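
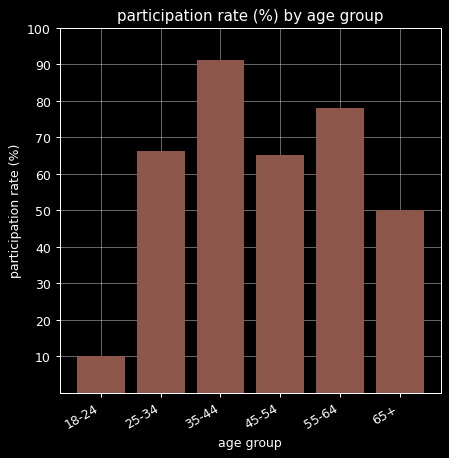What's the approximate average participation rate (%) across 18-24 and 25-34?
≈ 40

(10 + 70) / 2 ≈ 40.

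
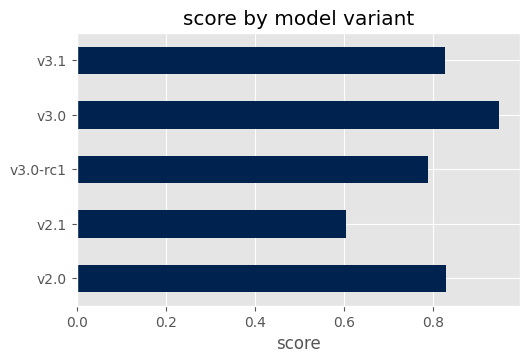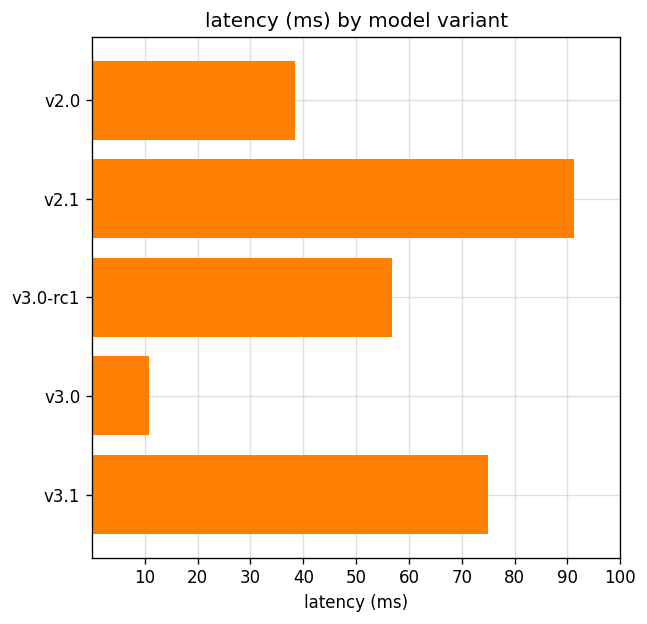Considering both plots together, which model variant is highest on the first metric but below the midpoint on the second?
Chart 2 median latency (ms) ≈ 60; below-median model variants: v2.0, v3.0. Among those, v3.0 has the highest score (≈ 0.9).

v3.0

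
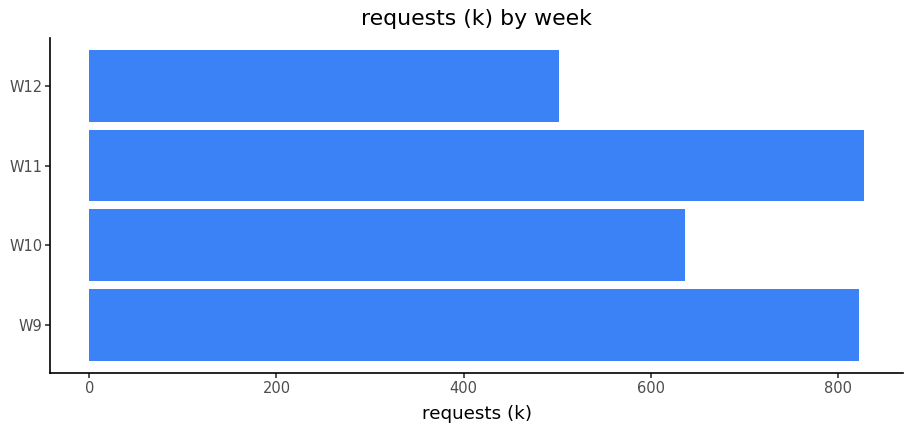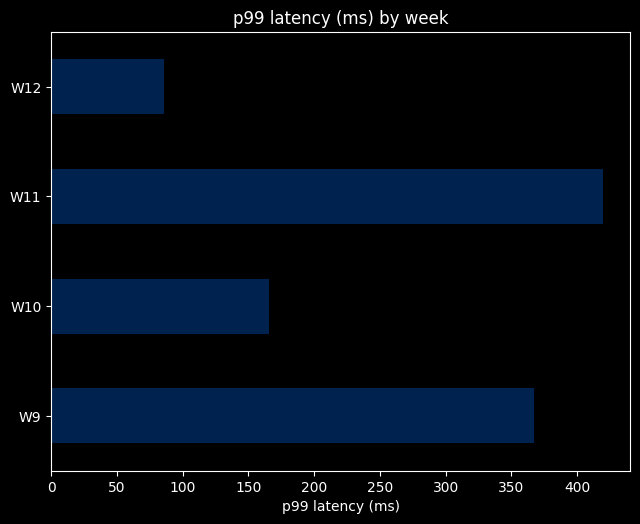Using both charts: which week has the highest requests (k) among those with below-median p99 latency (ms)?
Chart 2 median p99 latency (ms) ≈ 250; below-median weeks: W10, W12. Among those, W10 has the highest requests (k) (≈ 600).

W10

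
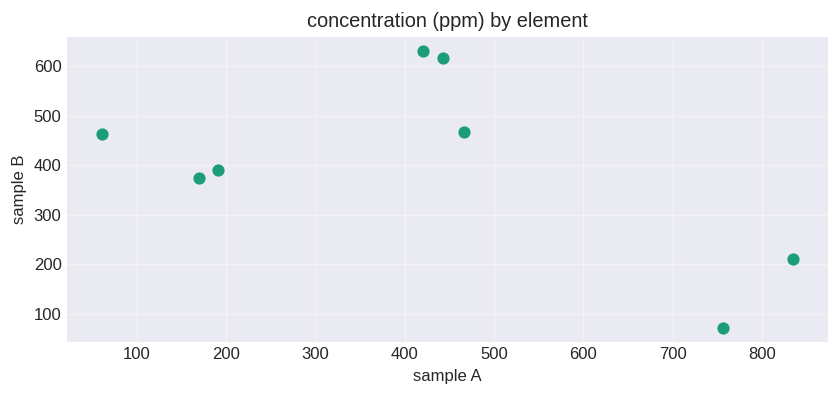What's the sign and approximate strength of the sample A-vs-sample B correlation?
Points are negatively correlated; moderate (|r| ≈ 0.5).

negative, moderate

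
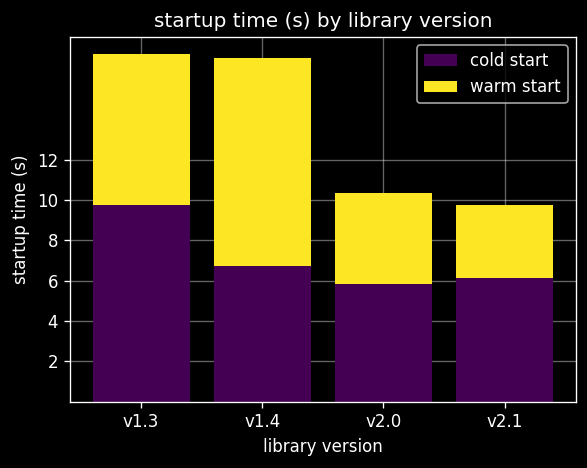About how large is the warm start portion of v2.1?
≈ 4

warm start top ≈ 10, bottom ≈ 6; segment ≈ 4.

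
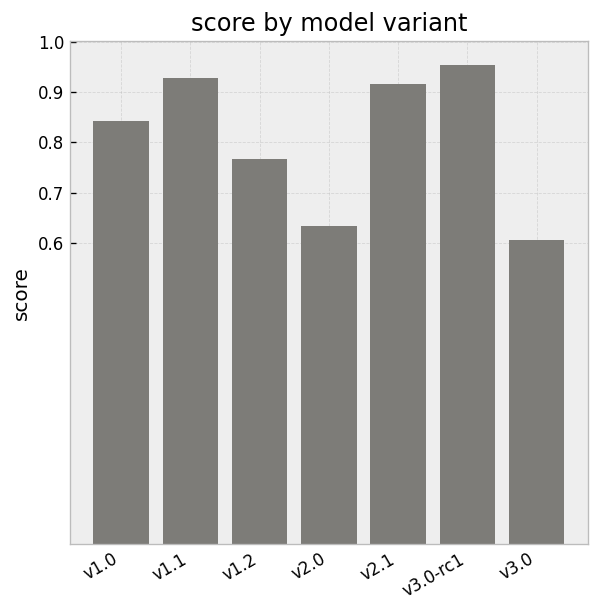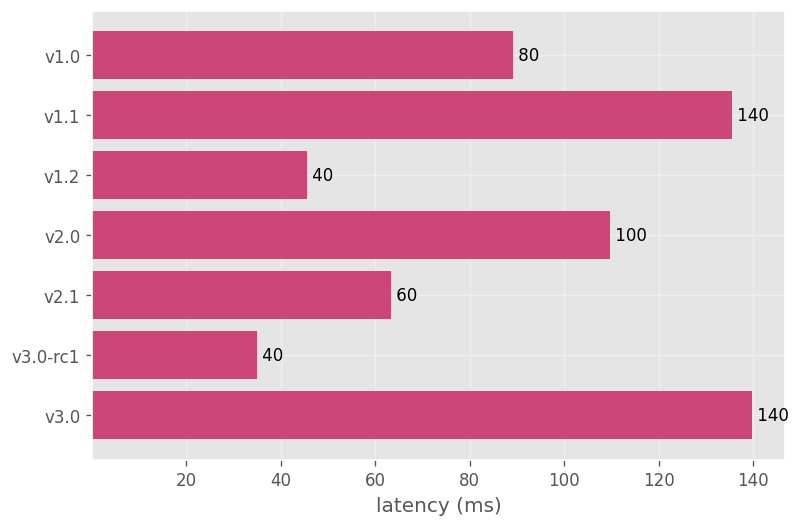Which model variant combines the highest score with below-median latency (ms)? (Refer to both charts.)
Chart 2 median latency (ms) ≈ 80; below-median model variants: v1.2, v2.1, v3.0-rc1. Among those, v3.0-rc1 has the highest score (≈ 1).

v3.0-rc1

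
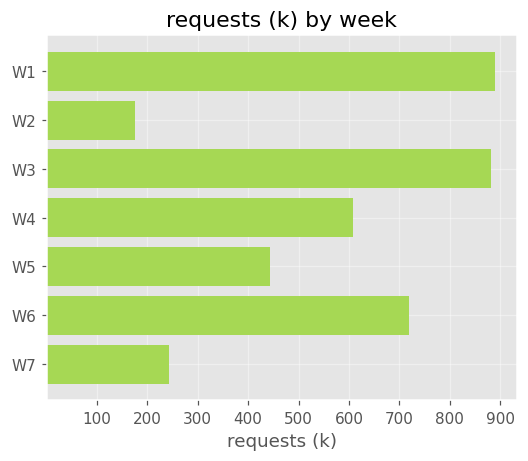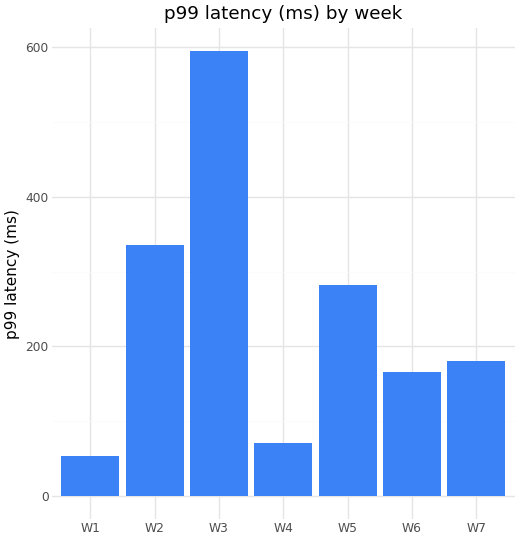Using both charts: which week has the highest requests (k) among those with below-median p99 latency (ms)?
Chart 2 median p99 latency (ms) ≈ 200; below-median weeks: W1, W4, W6. Among those, W1 has the highest requests (k) (≈ 900).

W1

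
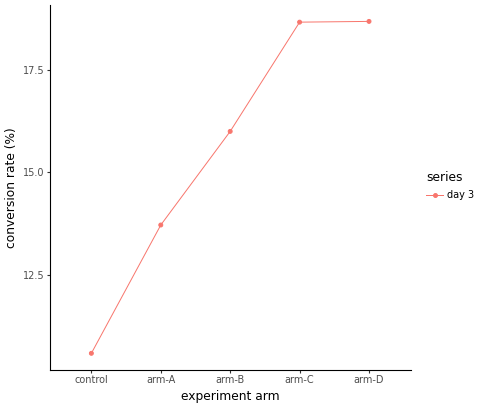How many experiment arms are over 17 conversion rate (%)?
2

Above 17: arm-C, arm-D.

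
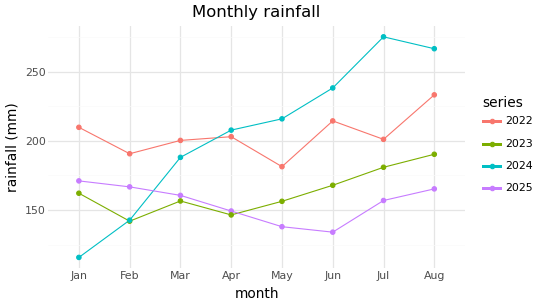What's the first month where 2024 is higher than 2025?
Mar

Feb: 2024 ≈ 140 vs 2025 ≈ 160 (not yet); Mar: 2024 ≈ 180 vs 2025 ≈ 160 (first crossover).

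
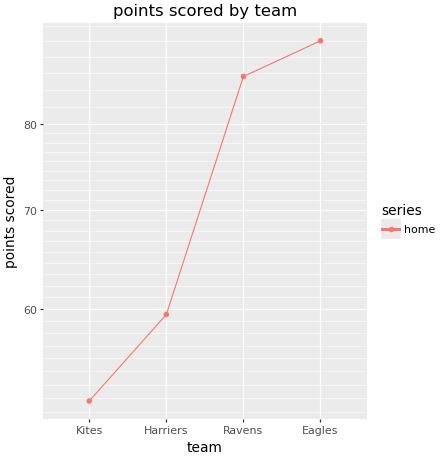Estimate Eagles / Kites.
Eagles ≈ 90, Kites ≈ 50; 90/50 ≈ 1.8.

≈ 1.8×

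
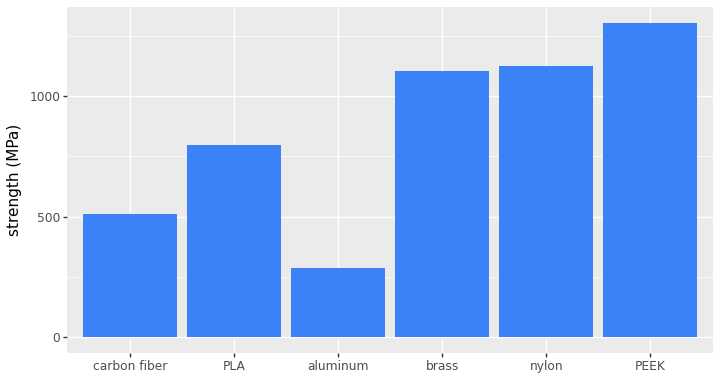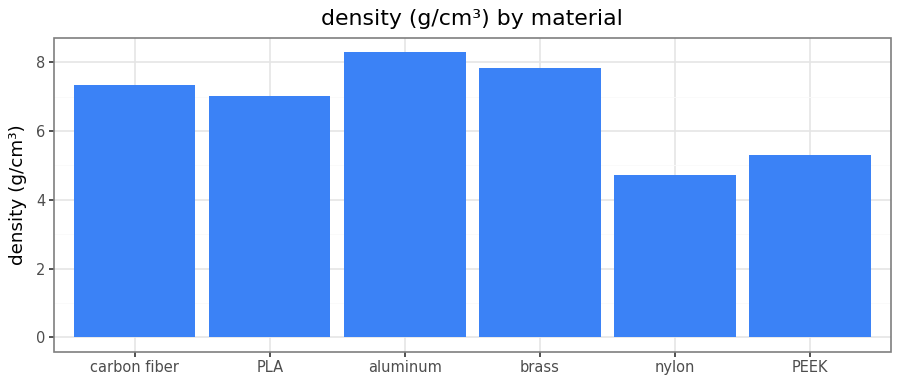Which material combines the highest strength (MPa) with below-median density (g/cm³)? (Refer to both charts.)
Chart 2 median density (g/cm³) ≈ 7; below-median materials: PLA, nylon, PEEK. Among those, PEEK has the highest strength (MPa) (≈ 1400).

PEEK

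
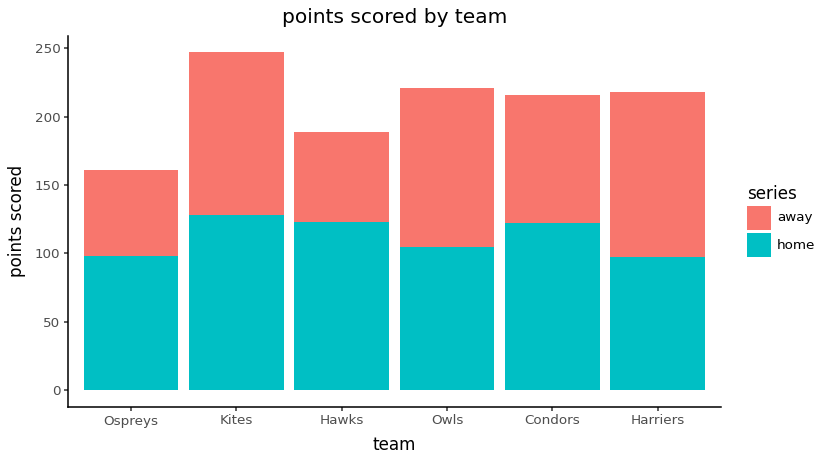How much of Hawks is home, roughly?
home top ≈ 125, bottom ≈ 0; segment ≈ 125.

≈ 125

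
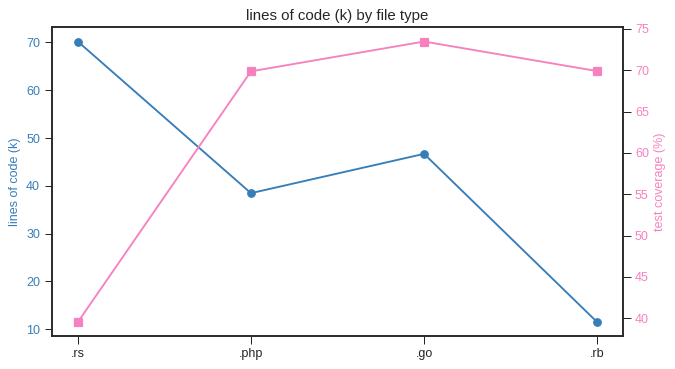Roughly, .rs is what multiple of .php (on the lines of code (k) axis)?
≈ 1.75×

.rs ≈ 70, .php ≈ 40; 70/40 ≈ 1.75.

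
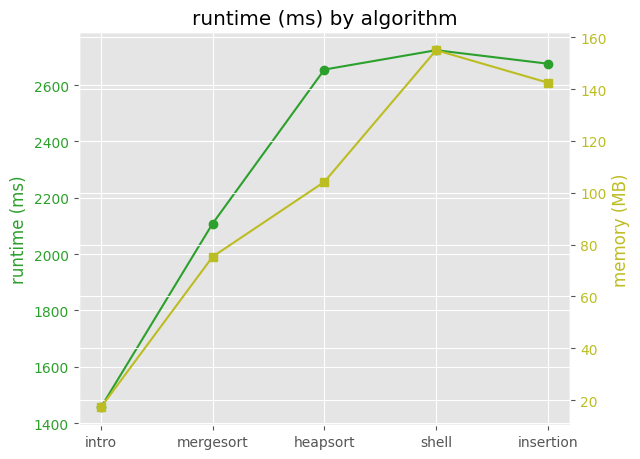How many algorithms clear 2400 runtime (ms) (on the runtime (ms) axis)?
Above 2400: heapsort, shell, insertion.

3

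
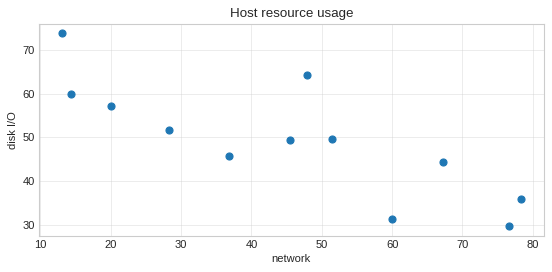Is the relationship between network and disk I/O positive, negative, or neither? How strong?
negative, strong

Points are negatively correlated; strong (|r| ≈ 0.8).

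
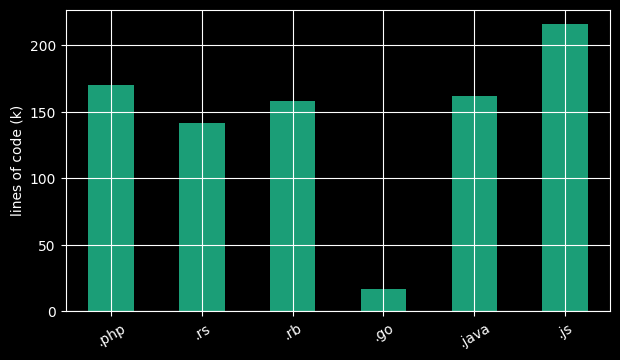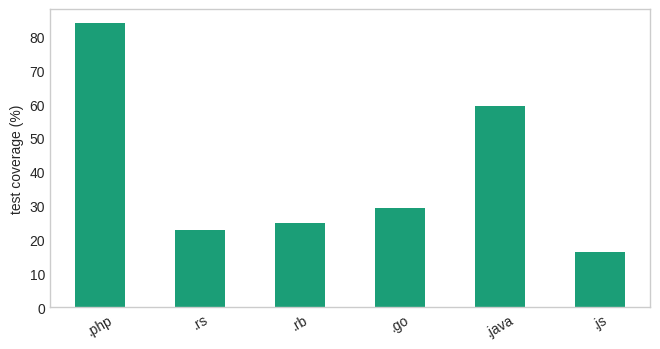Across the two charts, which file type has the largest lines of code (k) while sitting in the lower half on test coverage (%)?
.js

Chart 2 median test coverage (%) ≈ 30; below-median file types: .rs, .rb, .js. Among those, .js has the highest lines of code (k) (≈ 220).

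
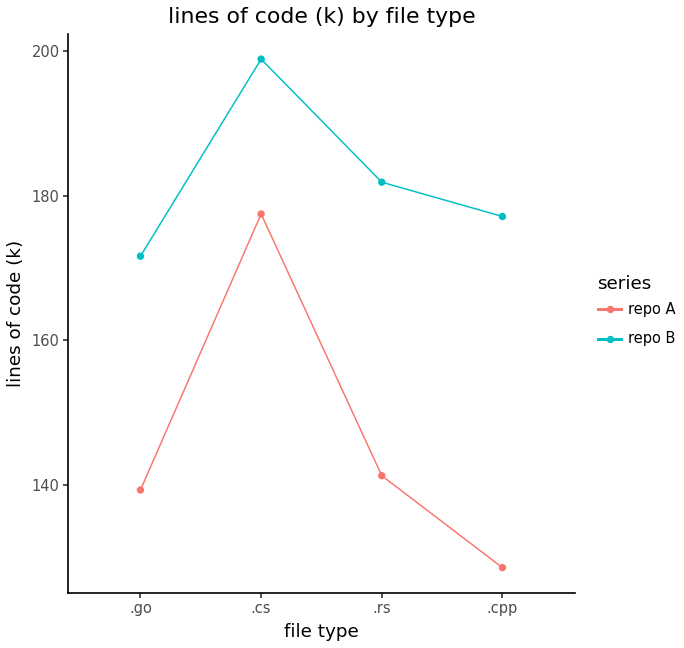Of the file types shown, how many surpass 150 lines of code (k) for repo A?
1

Above 150: .cs.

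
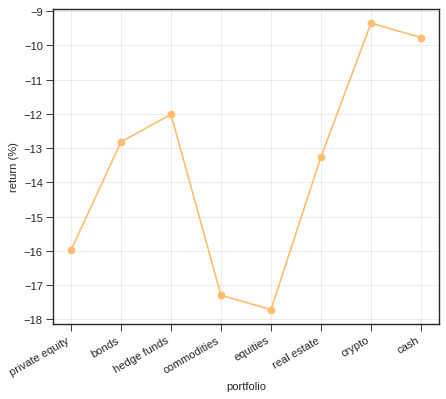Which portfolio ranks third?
Top 4: crypto ≈ -9, cash ≈ -10, hedge funds ≈ -12, bonds ≈ -13.

hedge funds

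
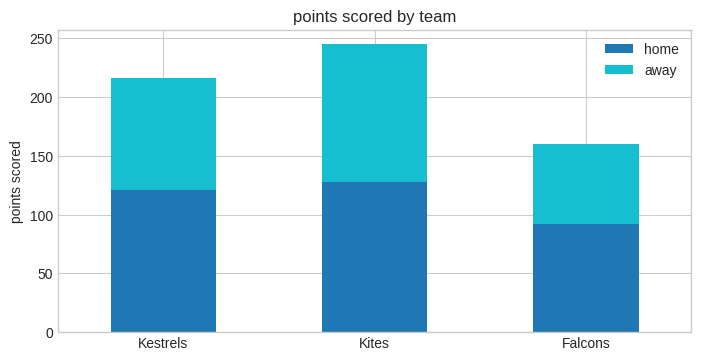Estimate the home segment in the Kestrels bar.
≈ 125

home top ≈ 125, bottom ≈ 0; segment ≈ 125.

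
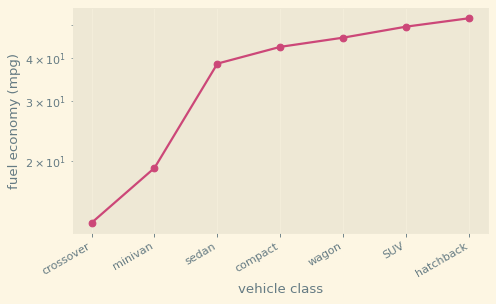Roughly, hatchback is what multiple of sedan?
hatchback ≈ 50, sedan ≈ 40; 50/40 ≈ 1.25.

≈ 1.25×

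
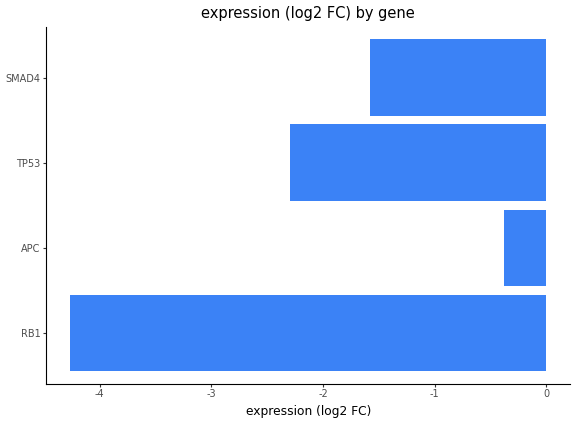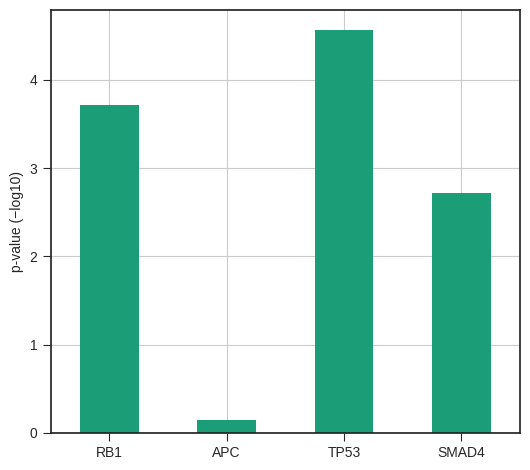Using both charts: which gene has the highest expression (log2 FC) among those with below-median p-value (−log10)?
Chart 2 median p-value (−log10) ≈ 3; below-median genes: APC, SMAD4. Among those, APC has the highest expression (log2 FC) (≈ 0).

APC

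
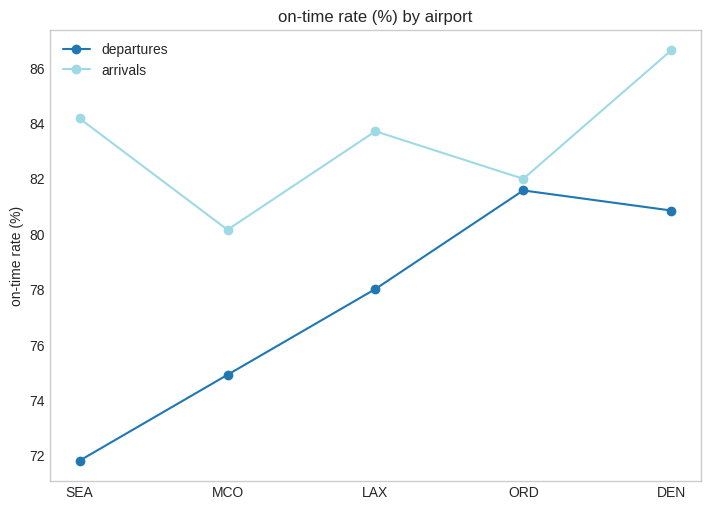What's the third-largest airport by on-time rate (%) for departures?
LAX

Top 4 for departures: ORD ≈ 82, DEN ≈ 80, LAX ≈ 78, MCO ≈ 74.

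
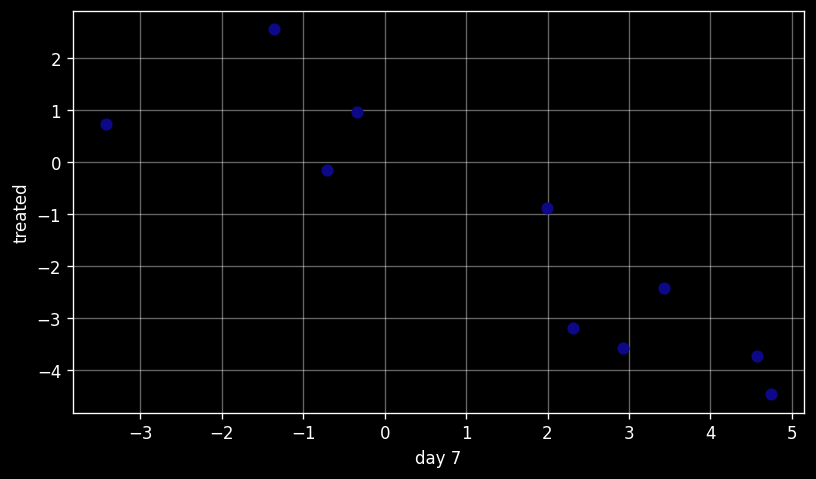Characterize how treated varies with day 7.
Points are negatively correlated; strong (|r| ≈ 0.9).

negative, strong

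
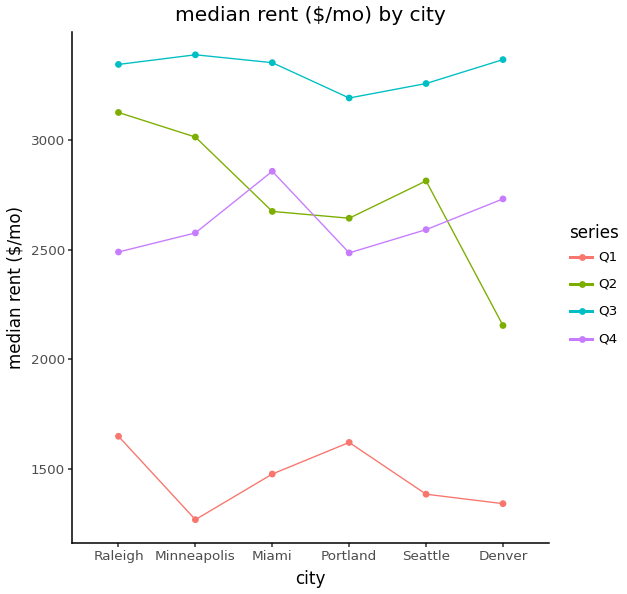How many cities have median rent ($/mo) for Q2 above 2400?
Above 2400: Raleigh, Minneapolis, Miami, Portland, Seattle.

5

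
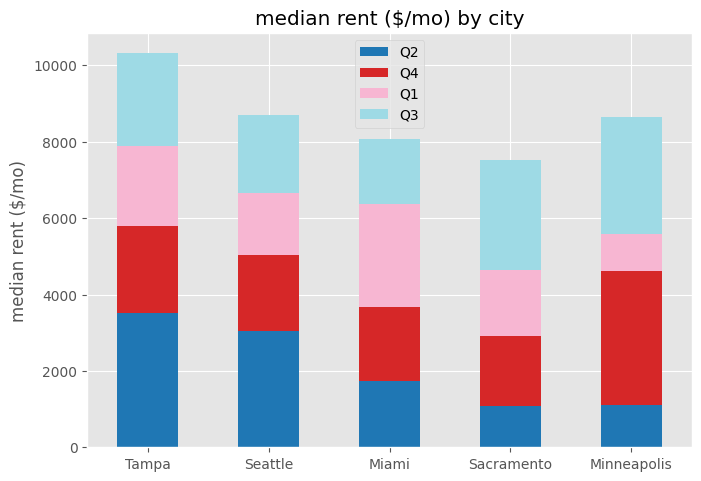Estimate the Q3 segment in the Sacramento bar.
Q3 top ≈ 8000, bottom ≈ 5000; segment ≈ 3000.

≈ 3000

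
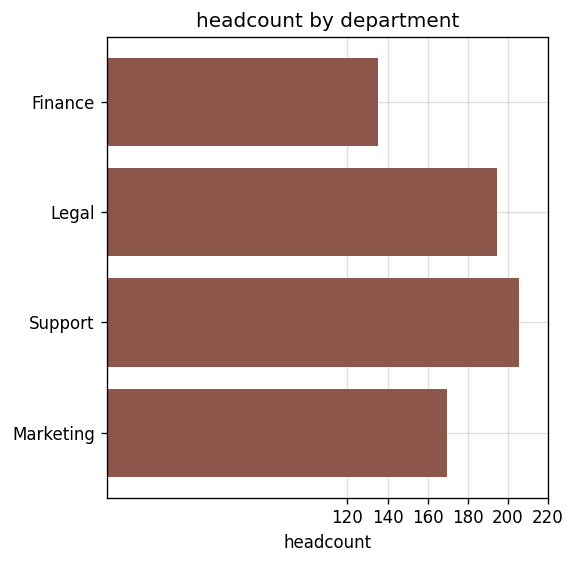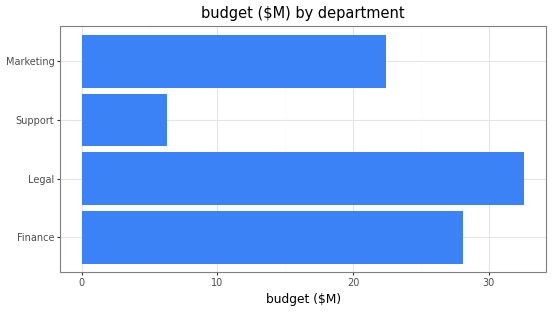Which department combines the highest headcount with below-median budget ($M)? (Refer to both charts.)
Chart 2 median budget ($M) ≈ 25; below-median departments: Support, Marketing. Among those, Support has the highest headcount (≈ 200).

Support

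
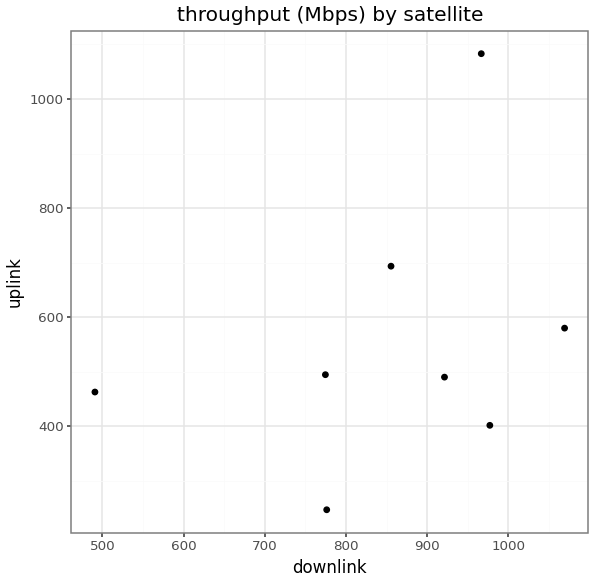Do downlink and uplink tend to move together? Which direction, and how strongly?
positive, weak

Points are positively correlated; weak (|r| ≈ 0.3).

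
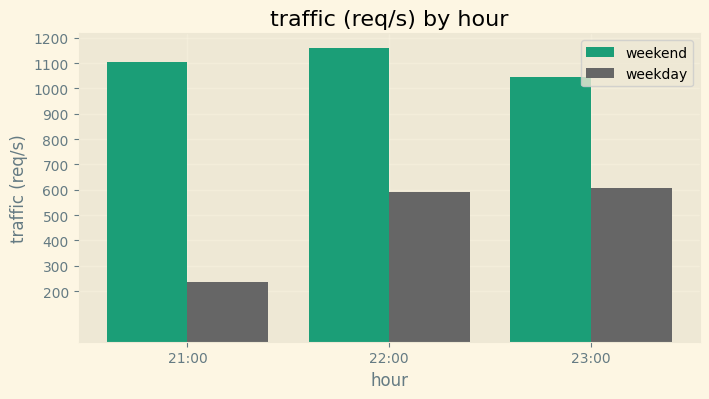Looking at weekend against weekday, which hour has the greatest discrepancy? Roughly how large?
21:00: weekend ≈ 1100, weekday ≈ 200 → gap ≈ 900. Next-largest (22:00) is only ≈ 600.

21:00, ≈ 900 req/s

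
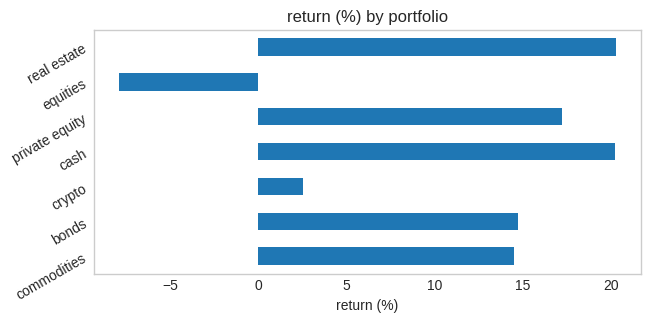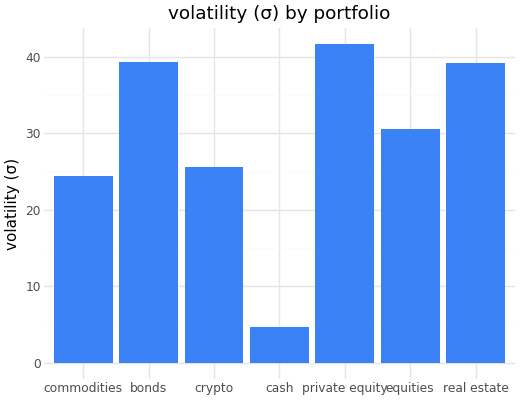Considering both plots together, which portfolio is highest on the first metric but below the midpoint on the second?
Chart 2 median volatility (σ) ≈ 30; below-median portfolios: commodities, crypto, cash. Among those, cash has the highest return (%) (≈ 20).

cash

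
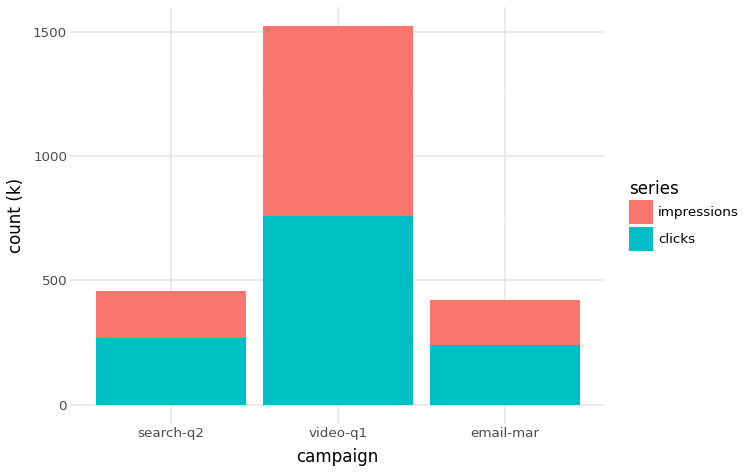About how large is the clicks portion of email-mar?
≈ 200

clicks top ≈ 200, bottom ≈ 0; segment ≈ 200.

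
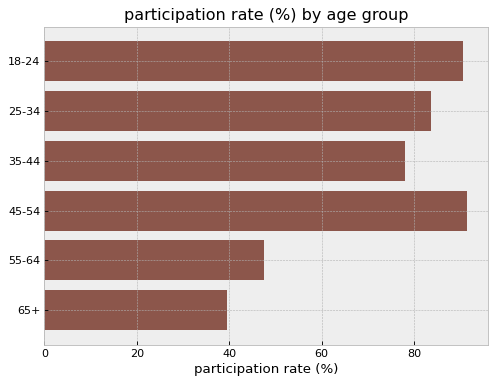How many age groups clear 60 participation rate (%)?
4

Above 60: 18-24, 25-34, 35-44, 45-54.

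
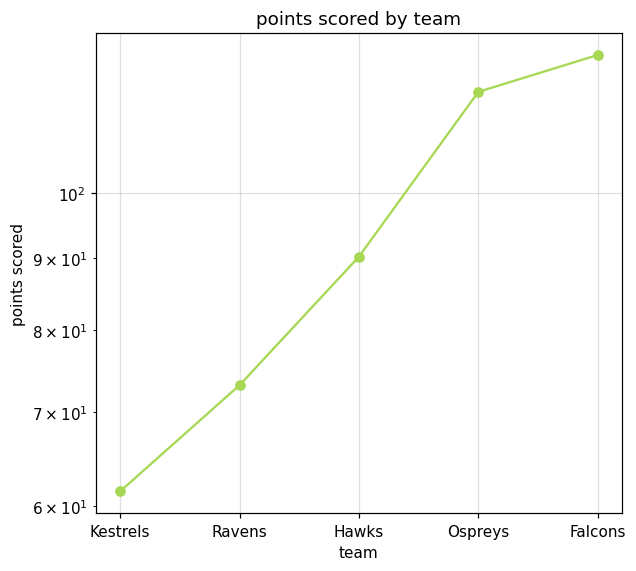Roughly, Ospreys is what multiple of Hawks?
Ospreys ≈ 120, Hawks ≈ 90; 120/90 ≈ 1.33.

≈ 1.33×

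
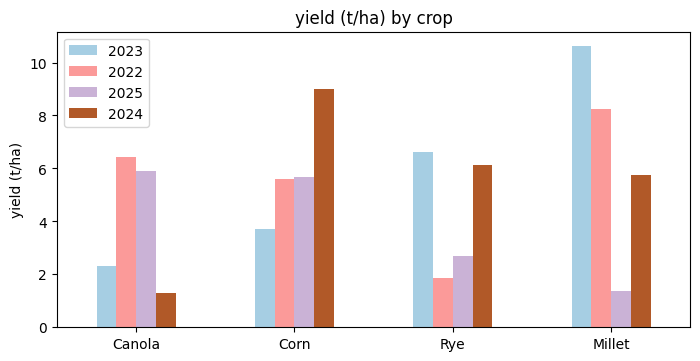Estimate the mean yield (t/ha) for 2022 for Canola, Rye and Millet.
≈ 5

(6 + 2 + 8) / 3 ≈ 5.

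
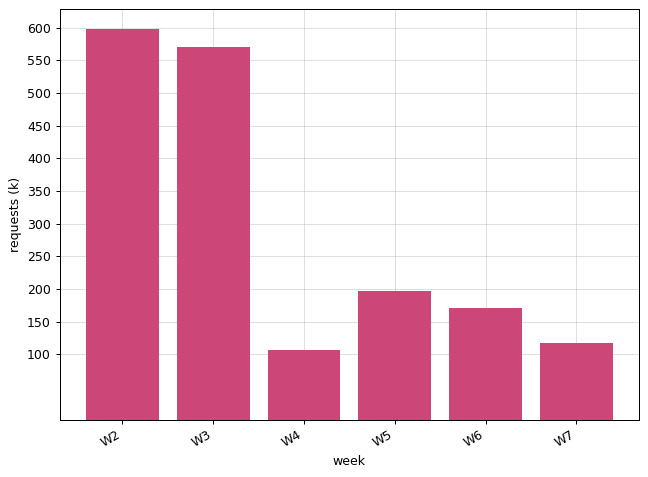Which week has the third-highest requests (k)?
Top 4: W2 ≈ 600, W3 ≈ 550, W5 ≈ 200, W6 ≈ 150.

W5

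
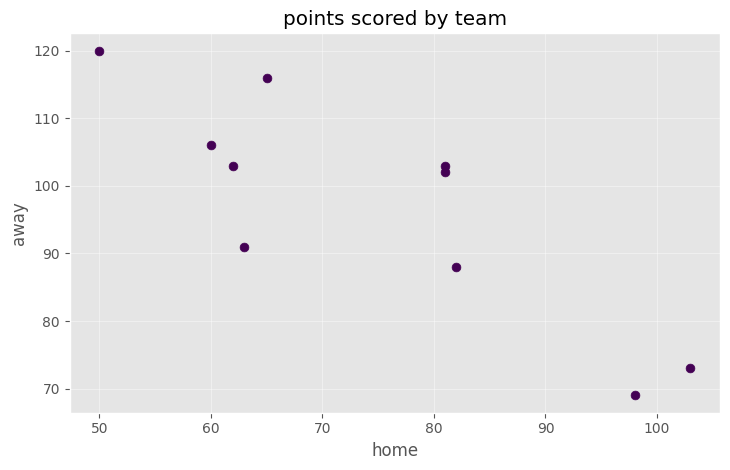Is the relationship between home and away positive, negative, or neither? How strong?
negative, strong

Points are negatively correlated; strong (|r| ≈ 0.8).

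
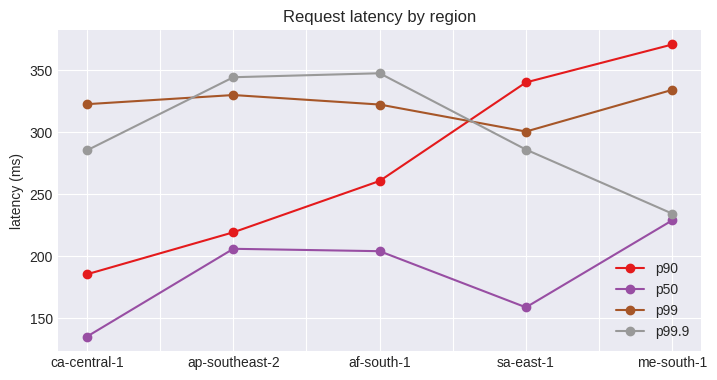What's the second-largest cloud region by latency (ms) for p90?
sa-east-1

Top 3 for p90: me-south-1 ≈ 380, sa-east-1 ≈ 340, af-south-1 ≈ 260.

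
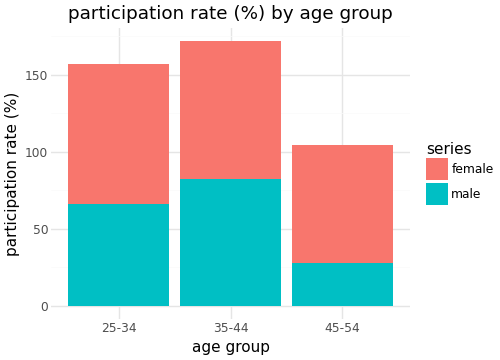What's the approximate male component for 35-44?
≈ 80

male top ≈ 80, bottom ≈ 0; segment ≈ 80.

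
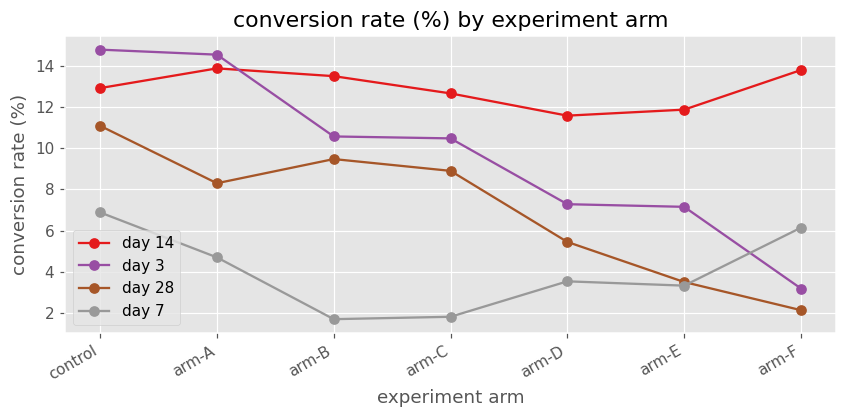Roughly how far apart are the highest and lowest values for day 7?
Max control ≈ 6, min arm-B ≈ 2; range ≈ 4.

≈ 4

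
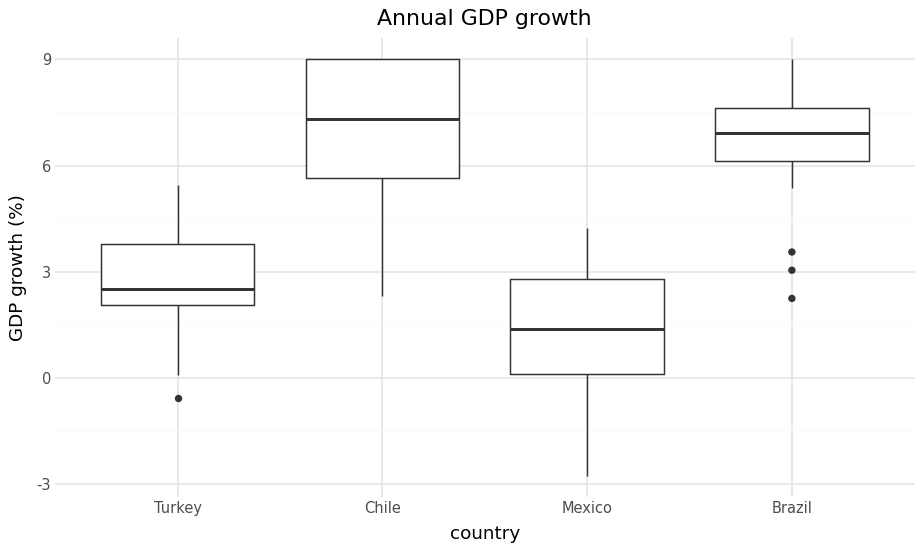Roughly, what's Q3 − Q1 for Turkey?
Q3 ≈ 4, Q1 ≈ 2; IQR ≈ 2.

≈ 2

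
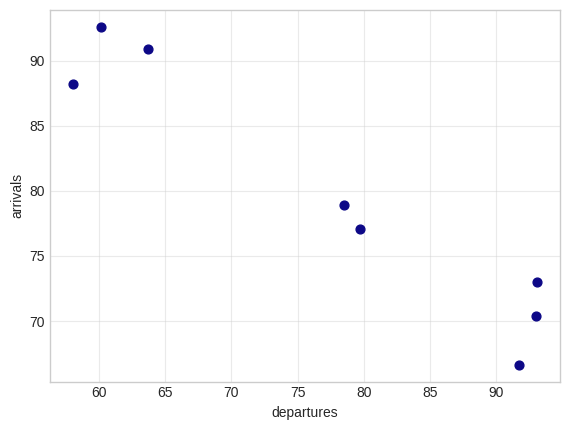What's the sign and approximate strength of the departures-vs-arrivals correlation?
negative, strong

Points are negatively correlated; strong (|r| ≈ 1.0).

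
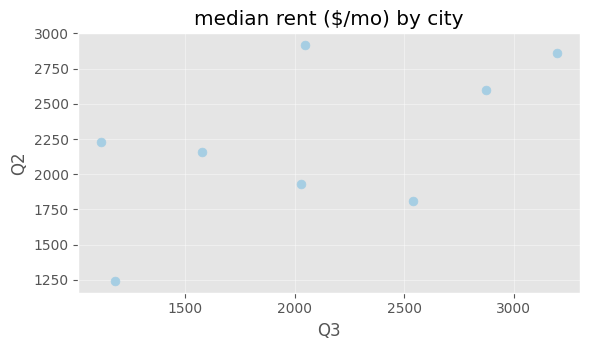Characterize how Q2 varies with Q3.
Points are positively correlated; moderate (|r| ≈ 0.6).

positive, moderate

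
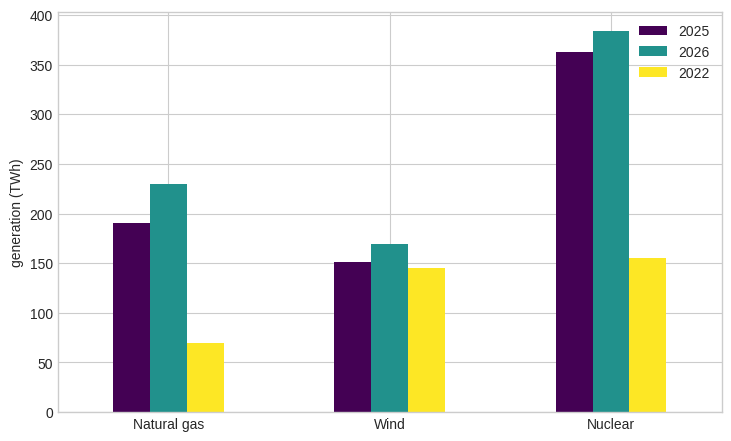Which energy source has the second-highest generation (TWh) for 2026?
Natural gas

Top 3 for 2026: Nuclear ≈ 400, Natural gas ≈ 250, Wind ≈ 150.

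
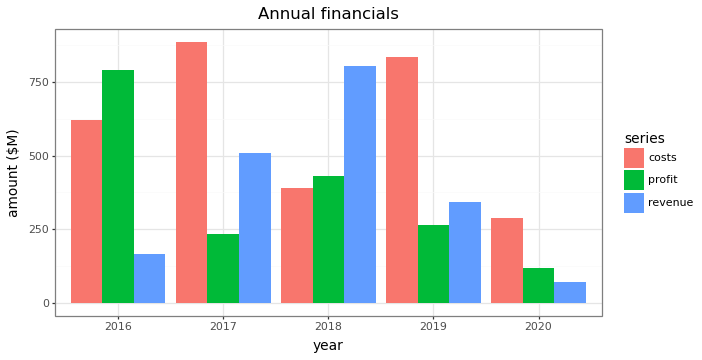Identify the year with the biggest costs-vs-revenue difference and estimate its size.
2019: costs ≈ 800, revenue ≈ 300 → gap ≈ 500. Next-largest (2016) is only ≈ 400.

2019, ≈ 500 $M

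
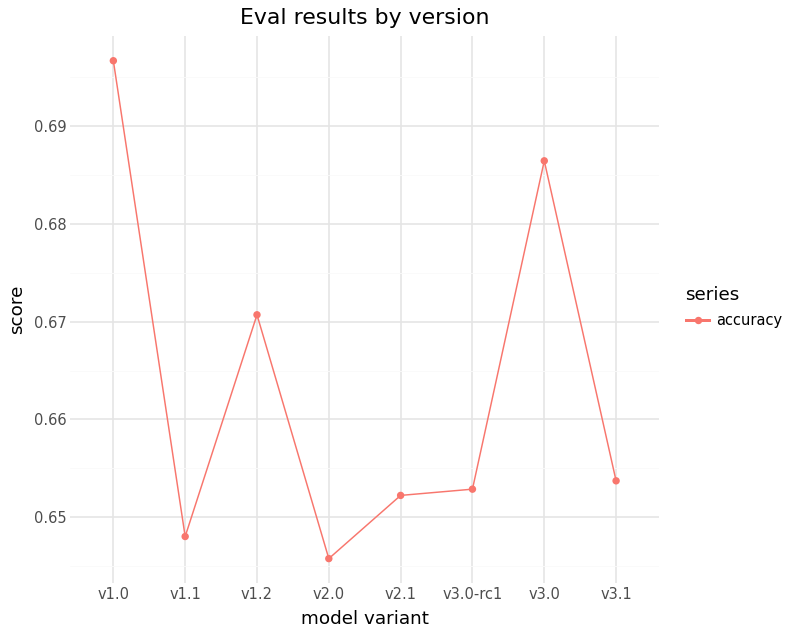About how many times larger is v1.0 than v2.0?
≈ 1.08×

v1.0 ≈ 0.70, v2.0 ≈ 0.65; 0.70/0.65 ≈ 1.08.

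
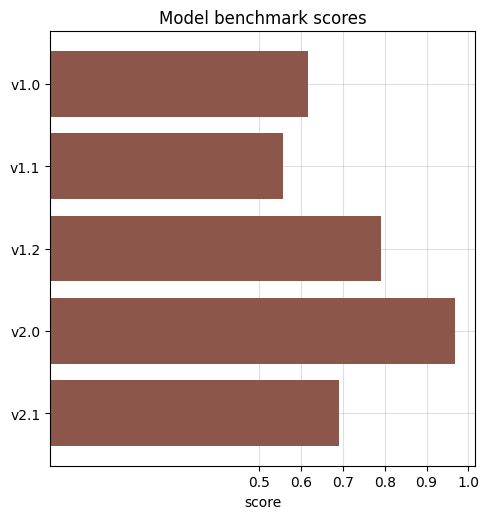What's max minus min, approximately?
Max v2.0 ≈ 1.0, min v1.1 ≈ 0.6; range ≈ 0.4.

≈ 0.4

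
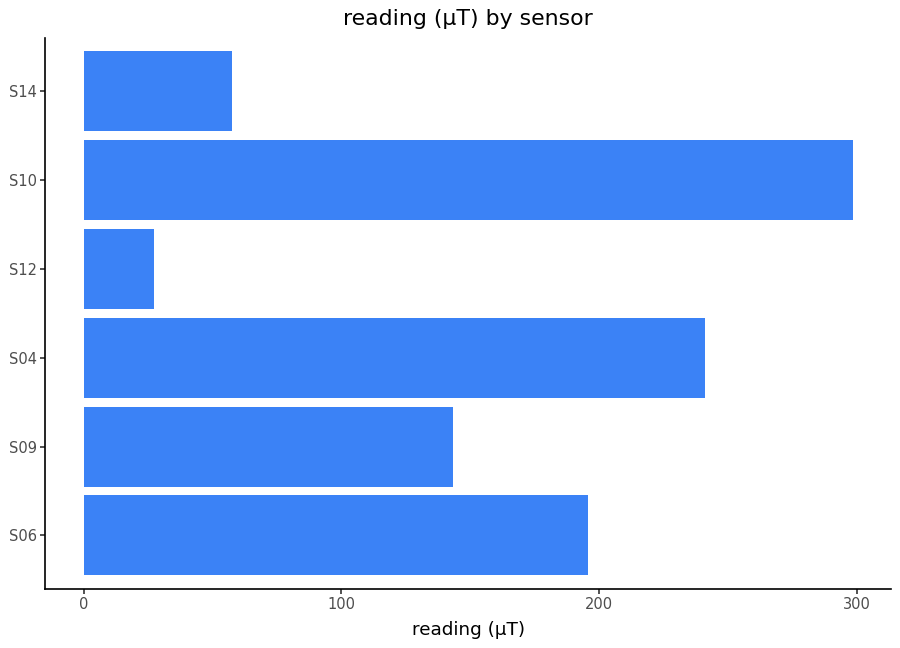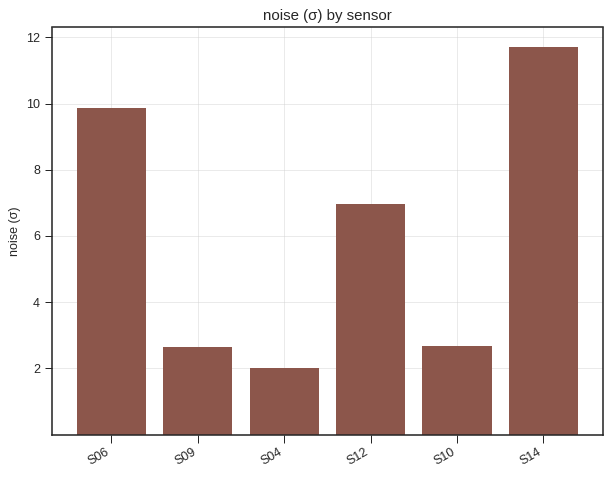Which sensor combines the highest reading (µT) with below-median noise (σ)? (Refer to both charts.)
Chart 2 median noise (σ) ≈ 4; below-median sensors: S09, S04, S10. Among those, S10 has the highest reading (µT) (≈ 300).

S10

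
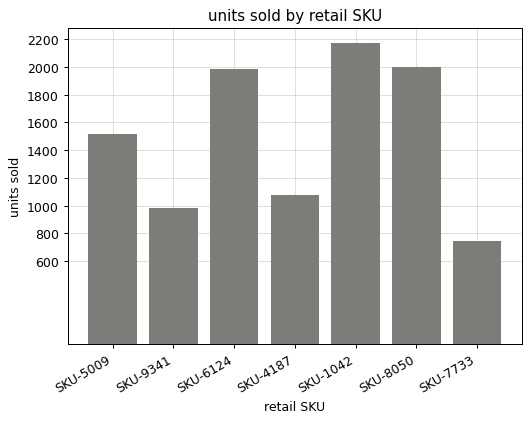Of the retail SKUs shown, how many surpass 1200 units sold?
4

Above 1200: SKU-5009, SKU-6124, SKU-1042, SKU-8050.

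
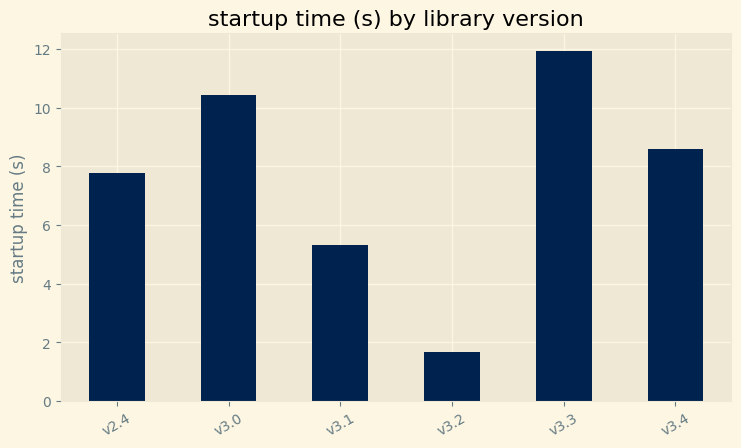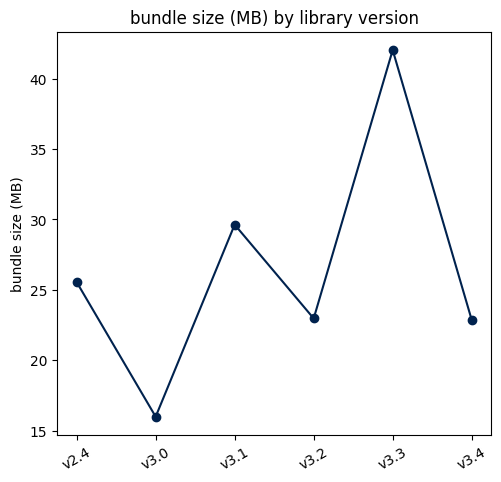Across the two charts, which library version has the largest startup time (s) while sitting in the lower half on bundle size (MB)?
v3.0

Chart 2 median bundle size (MB) ≈ 25; below-median library versions: v3.0, v3.2, v3.4. Among those, v3.0 has the highest startup time (s) (≈ 10).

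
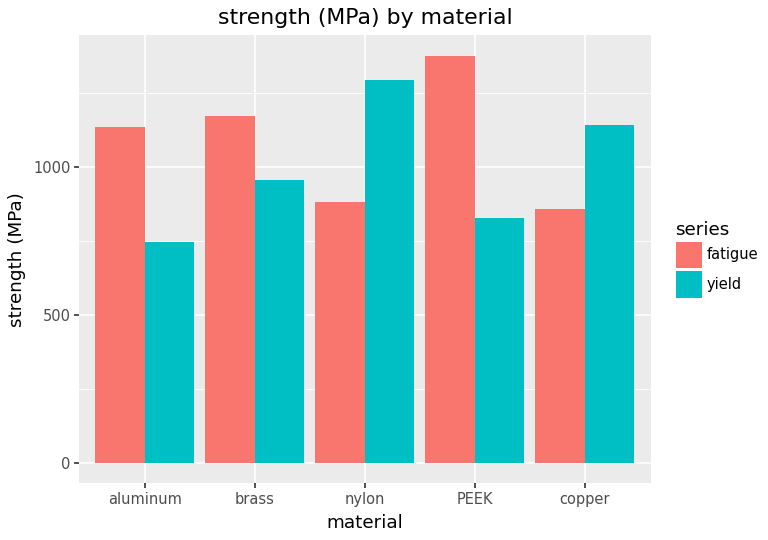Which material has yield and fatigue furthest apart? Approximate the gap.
PEEK, ≈ 600 MPa

PEEK: yield ≈ 800, fatigue ≈ 1400 → gap ≈ 600. Next-largest (nylon) is only ≈ 400.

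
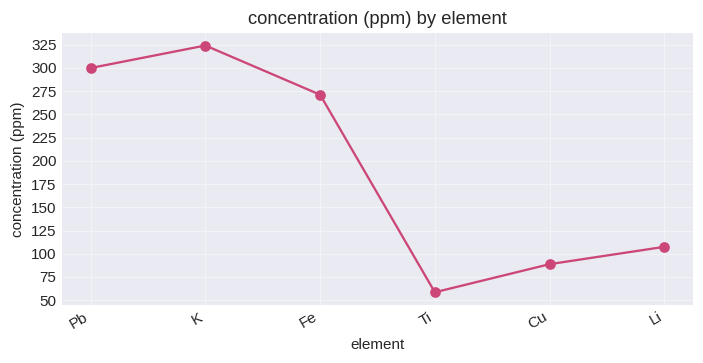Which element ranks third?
Fe

Top 4: K ≈ 325, Pb ≈ 300, Fe ≈ 275, Li ≈ 100.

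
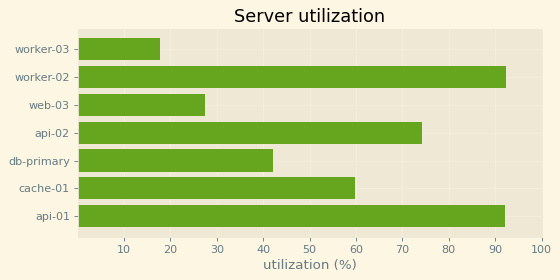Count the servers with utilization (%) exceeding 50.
4

Above 50: worker-02, api-02, cache-01, api-01.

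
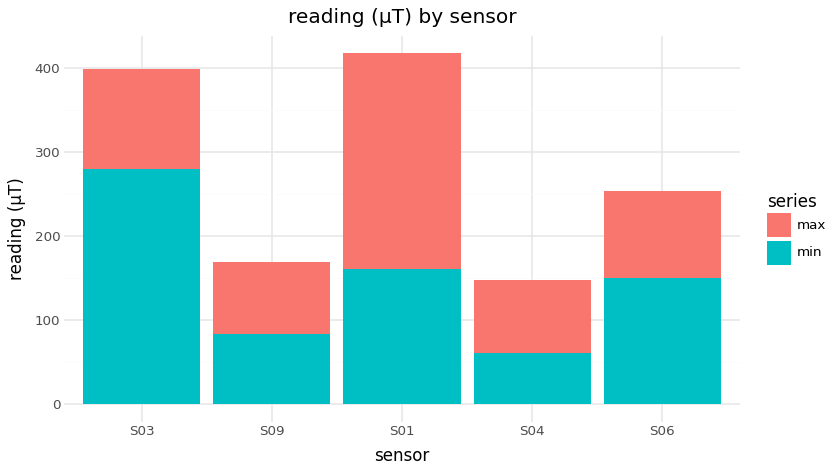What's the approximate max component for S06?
≈ 100

max top ≈ 250, bottom ≈ 150; segment ≈ 100.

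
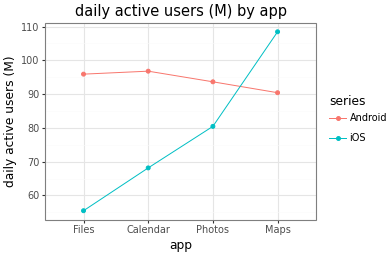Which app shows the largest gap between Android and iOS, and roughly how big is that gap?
Files, ≈ 40 M

Files: Android ≈ 95, iOS ≈ 55 → gap ≈ 40. Next-largest (Calendar) is only ≈ 25.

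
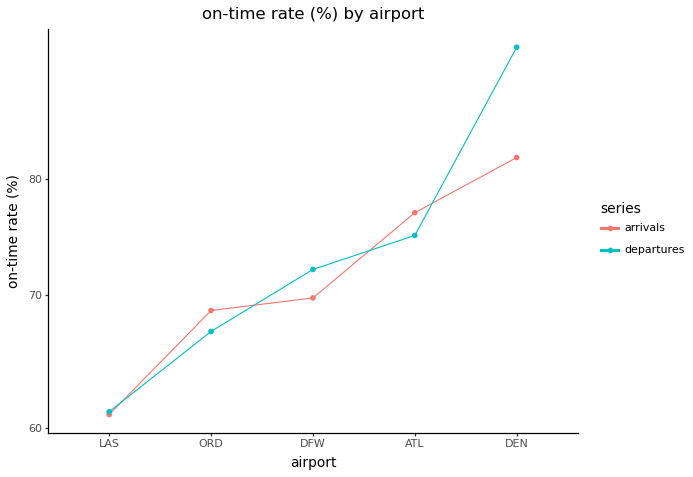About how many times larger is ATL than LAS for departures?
ATL ≈ 75, LAS ≈ 60; 75/60 ≈ 1.25.

≈ 1.25×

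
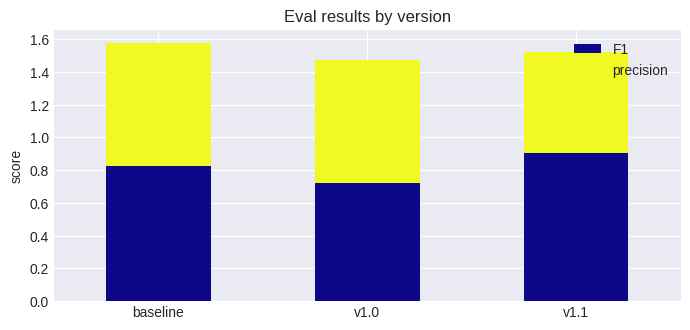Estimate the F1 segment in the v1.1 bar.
≈ 1.0

F1 top ≈ 1.0, bottom ≈ 0.0; segment ≈ 1.0.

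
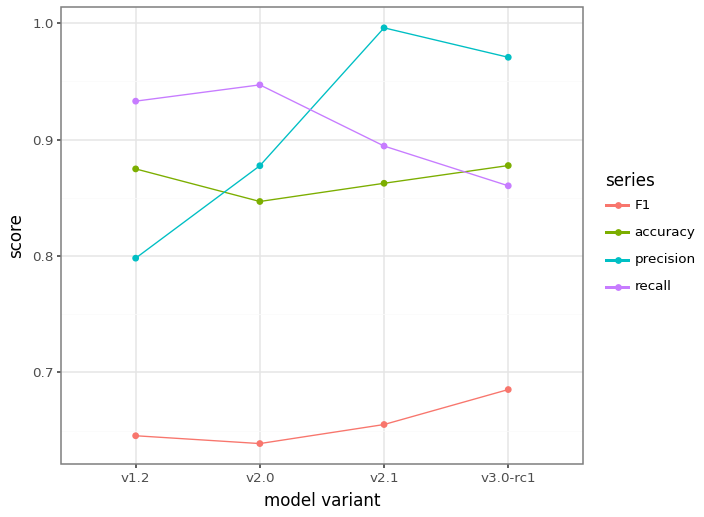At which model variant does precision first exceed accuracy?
v2.0

v1.2: precision ≈ 0.80 vs accuracy ≈ 0.85 (not yet); v2.0: precision ≈ 0.90 vs accuracy ≈ 0.85 (first crossover).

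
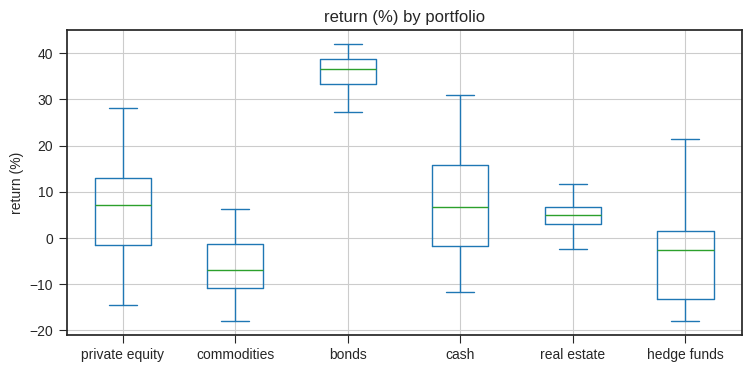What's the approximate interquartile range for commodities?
≈ 10

Q3 ≈ 0, Q1 ≈ -10; IQR ≈ 10.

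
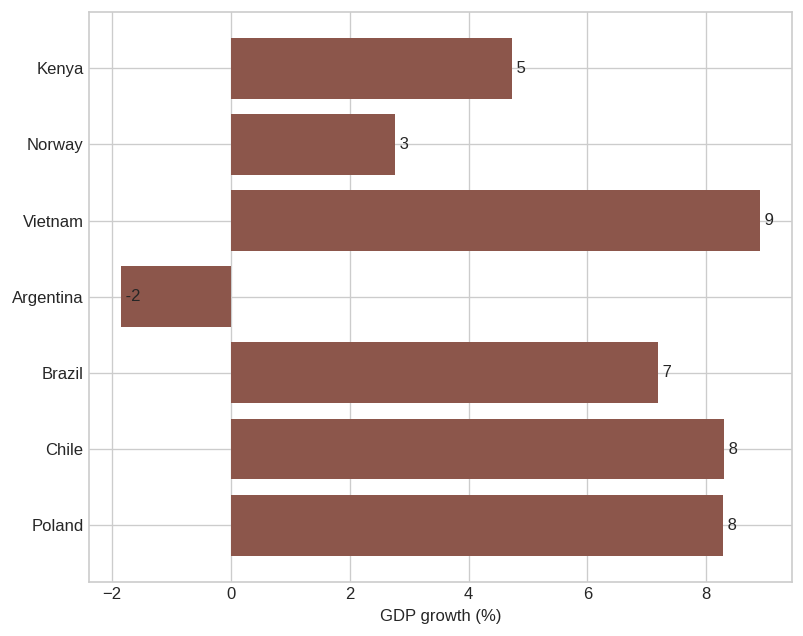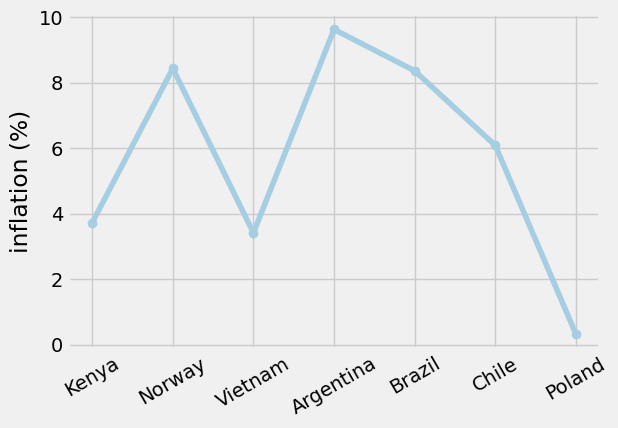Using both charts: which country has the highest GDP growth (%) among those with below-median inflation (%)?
Chart 2 median inflation (%) ≈ 6; below-median countries: Kenya, Vietnam, Poland. Among those, Vietnam has the highest GDP growth (%) (≈ 9).

Vietnam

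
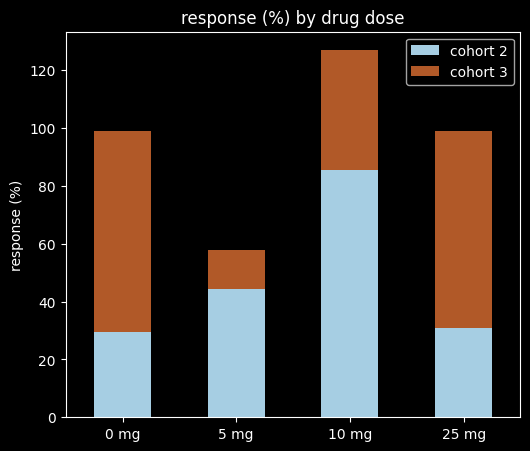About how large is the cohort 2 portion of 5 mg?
≈ 40

cohort 2 top ≈ 40, bottom ≈ 0; segment ≈ 40.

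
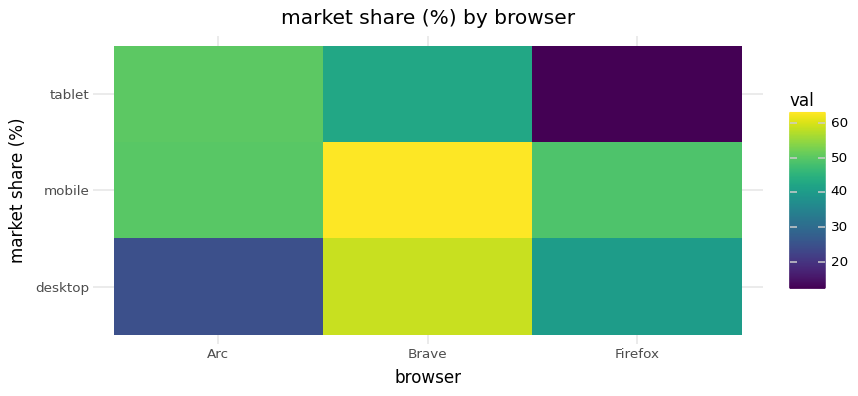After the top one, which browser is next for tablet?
Top 3 for tablet: Arc ≈ 50, Brave ≈ 45, Firefox ≈ 10.

Brave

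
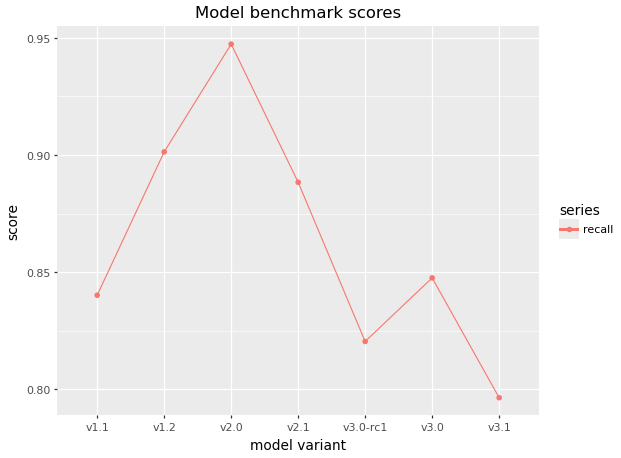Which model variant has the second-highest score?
v1.2

Top 3: v2.0 ≈ 0.94, v1.2 ≈ 0.90, v2.1 ≈ 0.88.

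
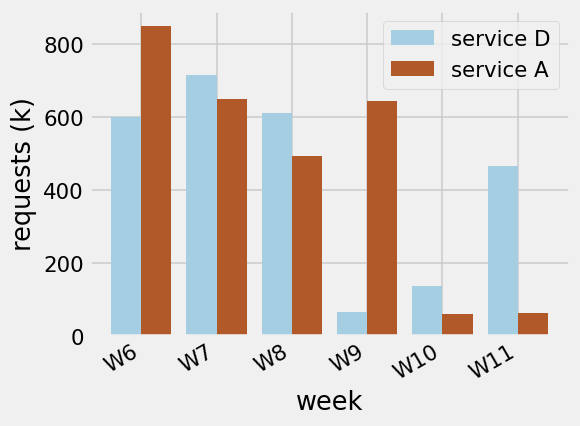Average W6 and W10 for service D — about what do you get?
≈ 350

(600 + 100) / 2 ≈ 350.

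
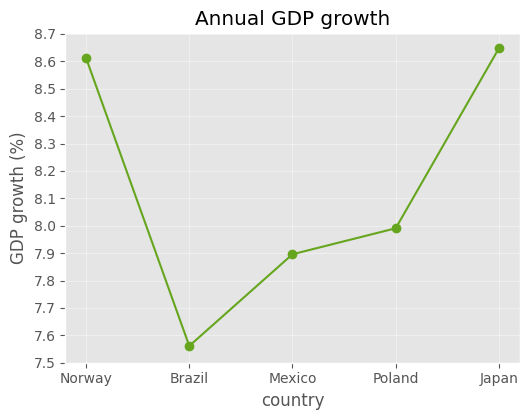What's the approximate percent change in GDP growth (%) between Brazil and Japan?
≈ +13.2%

Brazil ≈ 7.6, Japan ≈ 8.6; (8.6 − 7.6) / 7.6 ≈ +13.2%.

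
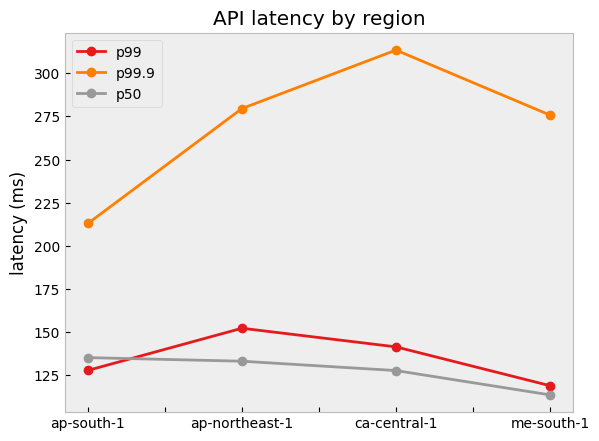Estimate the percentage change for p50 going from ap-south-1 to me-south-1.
ap-south-1 ≈ 140, me-south-1 ≈ 120; (120 − 140) / 140 ≈ -14.3%.

≈ -14.3%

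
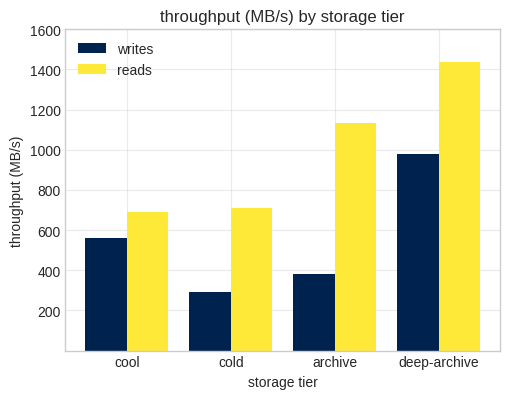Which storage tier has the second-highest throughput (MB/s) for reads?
archive

Top 3 for reads: deep-archive ≈ 1400, archive ≈ 1200, cold ≈ 800.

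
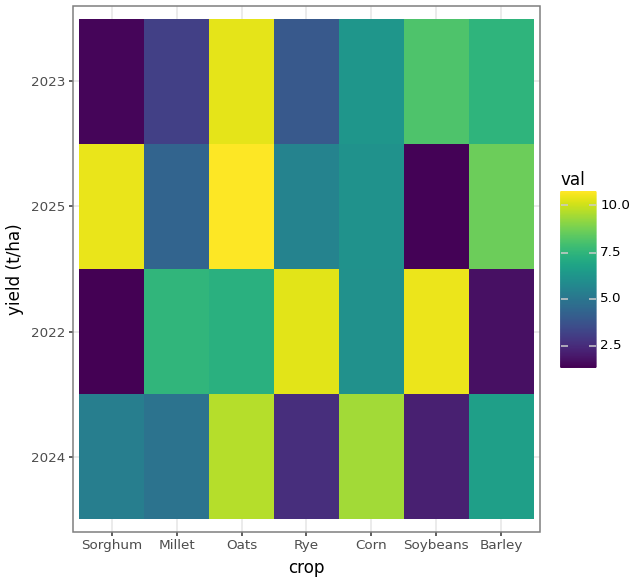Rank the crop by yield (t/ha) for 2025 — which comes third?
Top 4 for 2025: Oats ≈ 11, Sorghum ≈ 10, Barley ≈ 9, Corn ≈ 6.

Barley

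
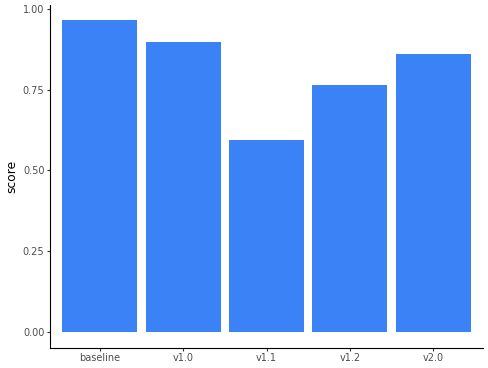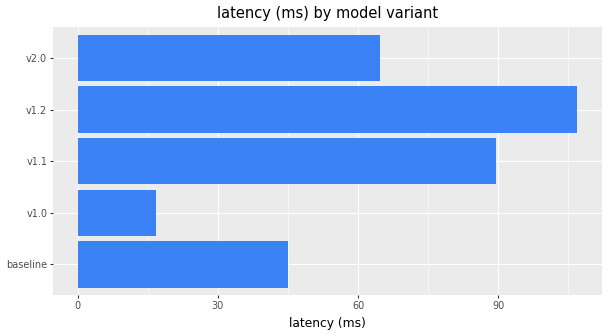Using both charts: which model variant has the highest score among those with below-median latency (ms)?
baseline

Chart 2 median latency (ms) ≈ 60; below-median model variants: baseline, v1.0. Among those, baseline has the highest score (≈ 1).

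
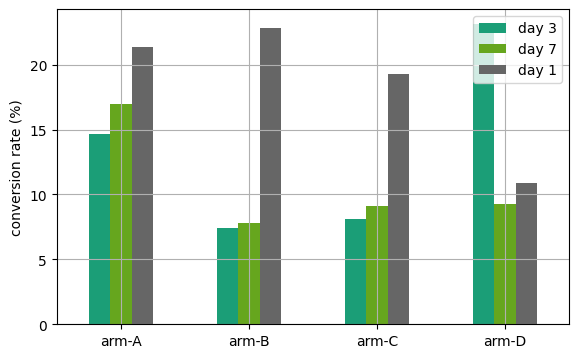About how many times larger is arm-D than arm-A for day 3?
≈ 1.71×

arm-D ≈ 24, arm-A ≈ 14; 24/14 ≈ 1.71.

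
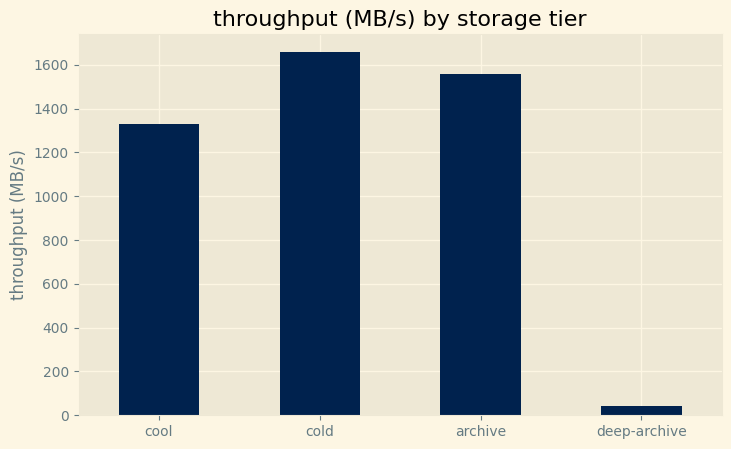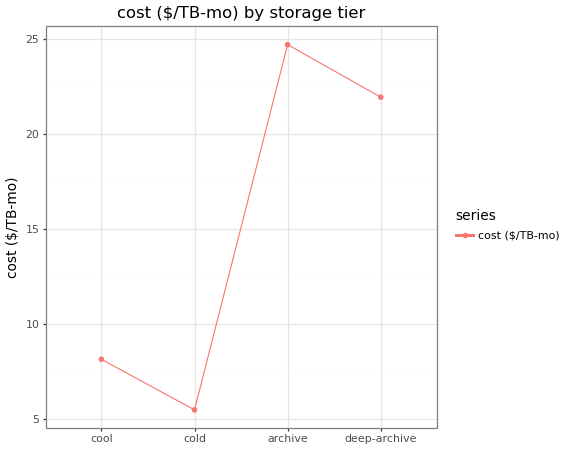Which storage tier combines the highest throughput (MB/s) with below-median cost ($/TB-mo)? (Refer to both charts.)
Chart 2 median cost ($/TB-mo) ≈ 15; below-median storage tiers: cool, cold. Among those, cold has the highest throughput (MB/s) (≈ 1600).

cold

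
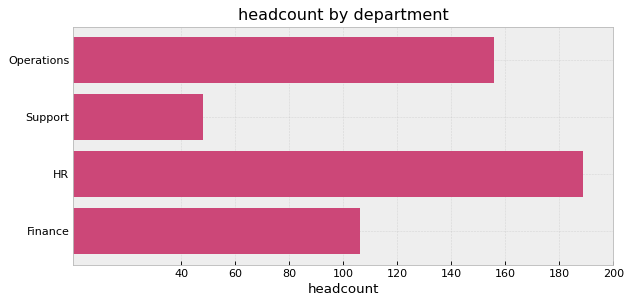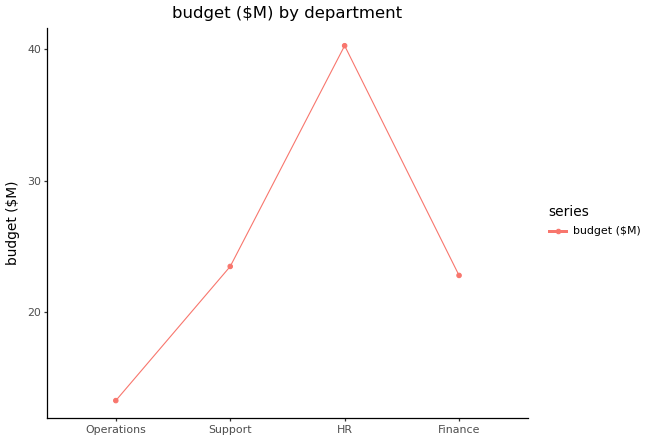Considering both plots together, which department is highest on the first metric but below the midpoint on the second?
Operations

Chart 2 median budget ($M) ≈ 25; below-median departments: Operations, Finance. Among those, Operations has the highest headcount (≈ 160).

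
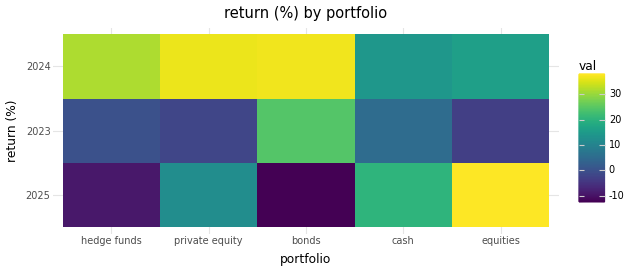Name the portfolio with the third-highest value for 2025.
private equity

Top 4 for 2025: equities ≈ 40, cash ≈ 20, private equity ≈ 10, hedge funds ≈ -10.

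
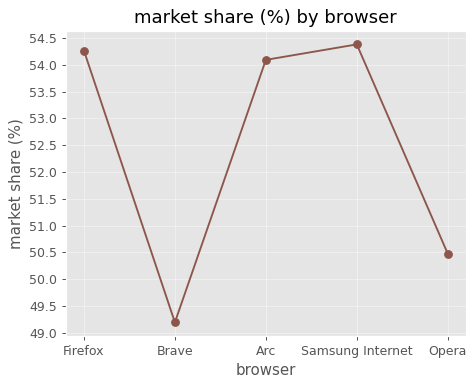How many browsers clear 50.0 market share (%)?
Above 50.0: Firefox, Arc, Samsung Internet, Opera.

4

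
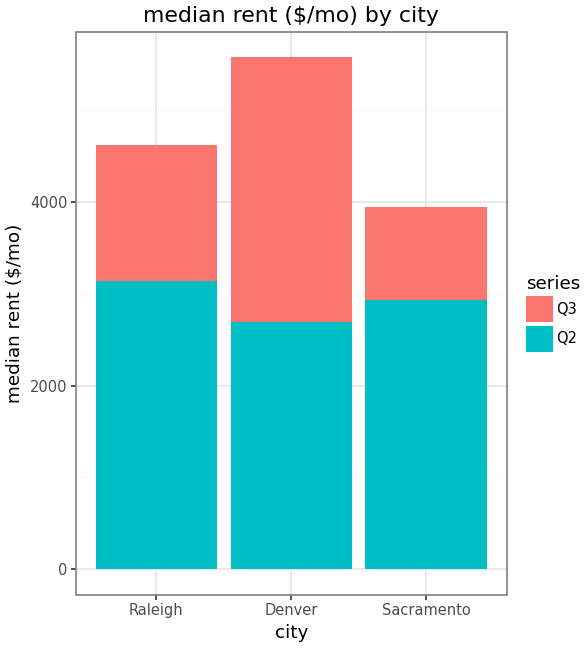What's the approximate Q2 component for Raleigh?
Q2 top ≈ 3000, bottom ≈ 0; segment ≈ 3000.

≈ 3000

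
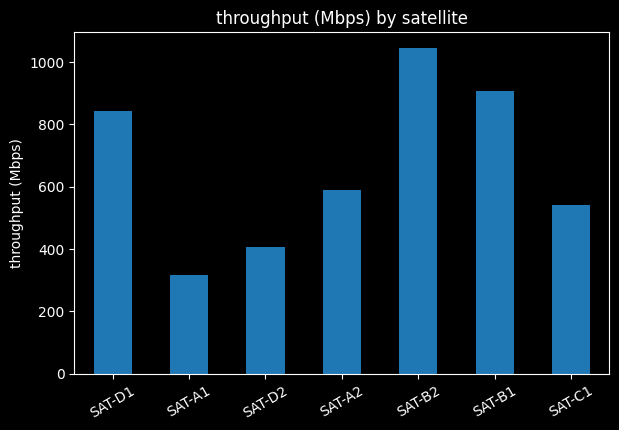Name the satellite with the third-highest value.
SAT-D1

Top 4: SAT-B2 ≈ 1000, SAT-B1 ≈ 900, SAT-D1 ≈ 800, SAT-A2 ≈ 600.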